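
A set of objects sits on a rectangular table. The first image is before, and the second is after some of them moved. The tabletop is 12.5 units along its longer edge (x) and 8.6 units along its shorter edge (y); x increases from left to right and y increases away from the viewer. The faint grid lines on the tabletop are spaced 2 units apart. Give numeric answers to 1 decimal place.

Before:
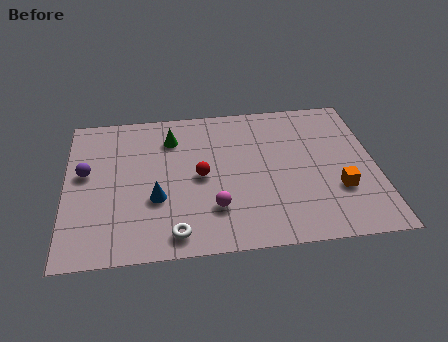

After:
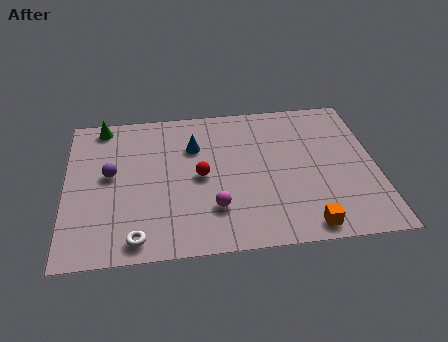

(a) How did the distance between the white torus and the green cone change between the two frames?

+1.3

Before: roughly 5.5 units apart; after: 6.8. That's 1.3 units further apart.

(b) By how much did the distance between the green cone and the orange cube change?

+2.9

They were about 7.6 units apart before and 10.5 after — 2.9 units further apart.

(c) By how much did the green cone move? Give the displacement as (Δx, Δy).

(-2.8, 1.1)

The green cone was at about (4.3, 6.6) and moved to about (1.5, 7.7).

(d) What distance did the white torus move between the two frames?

1.5

The white torus moved from about (4.3, 1.1) to (2.8, 1.0), a distance of √(1.5² + 0.1²) ≈ 1.5.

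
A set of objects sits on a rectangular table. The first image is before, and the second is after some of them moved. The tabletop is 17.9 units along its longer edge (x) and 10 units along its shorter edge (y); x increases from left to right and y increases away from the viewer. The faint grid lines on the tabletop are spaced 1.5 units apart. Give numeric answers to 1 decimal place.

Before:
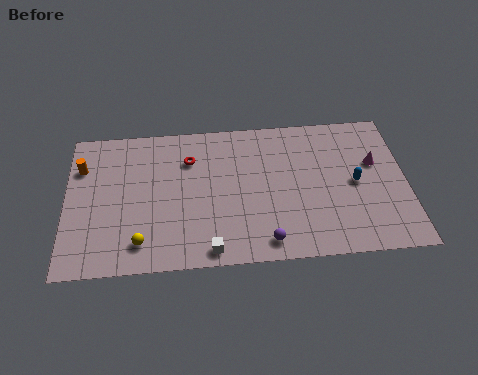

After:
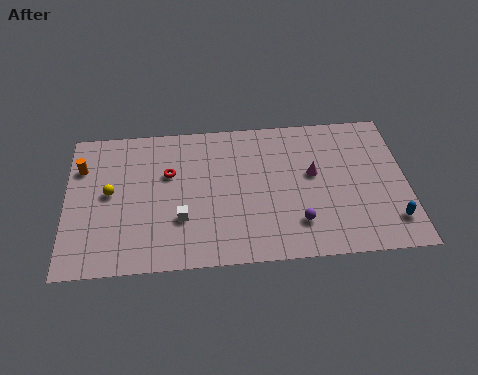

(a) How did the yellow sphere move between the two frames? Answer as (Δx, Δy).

(-1.6, 3.5)

The yellow sphere started near (3.9, 1.8) and ended near (2.3, 5.3).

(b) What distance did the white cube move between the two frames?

2.7

The white cube moved from about (7.5, 1.0) to (6.0, 3.2), a distance of √(1.5² + 2.2²) ≈ 2.7.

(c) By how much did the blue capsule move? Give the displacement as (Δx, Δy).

(1.8, -2.8)

From the two frames, the blue capsule sits at roughly (15.2, 4.9) before and (17.0, 2.1) after.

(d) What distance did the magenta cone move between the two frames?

3.3

The magenta cone was near (16.3, 6.2) before and (13.0, 5.7) after, so it travelled √(3.3² + 0.5²) ≈ 3.3 units.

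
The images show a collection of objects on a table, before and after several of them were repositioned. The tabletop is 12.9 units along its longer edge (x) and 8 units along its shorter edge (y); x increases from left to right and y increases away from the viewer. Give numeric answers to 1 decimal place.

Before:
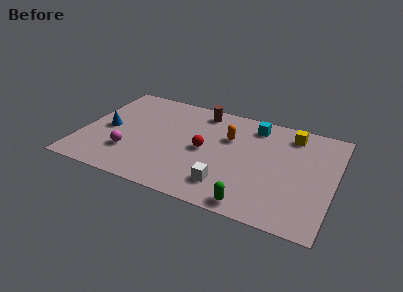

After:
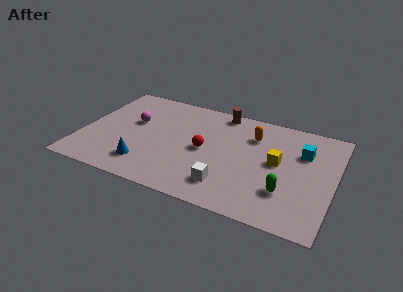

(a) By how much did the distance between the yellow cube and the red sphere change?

-1.3

The distance was about 5.0 in the first image and 3.7 in the second, so they moved 1.3 units closer together.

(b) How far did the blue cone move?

3.0

The blue cone moved from about (1.3, 3.8) to (3.5, 1.7), a distance of √(2.2² + 2.1²) ≈ 3.0.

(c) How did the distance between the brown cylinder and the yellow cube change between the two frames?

-0.4

Before: roughly 4.7 units apart; after: 4.3. That's 0.4 units closer together.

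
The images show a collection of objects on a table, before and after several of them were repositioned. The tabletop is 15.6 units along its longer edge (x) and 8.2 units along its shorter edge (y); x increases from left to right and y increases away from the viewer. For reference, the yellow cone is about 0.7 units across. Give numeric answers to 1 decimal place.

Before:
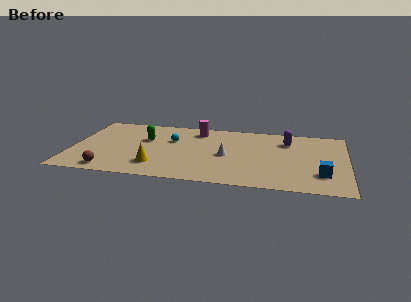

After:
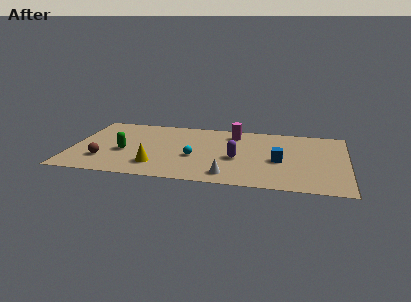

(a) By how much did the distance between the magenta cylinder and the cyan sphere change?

+1.9

Before: roughly 2.1 units apart; after: 4.0. That's 1.9 units further apart.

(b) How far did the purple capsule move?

3.9

The purple capsule moved from about (12.2, 6.2) to (9.4, 3.5), a distance of √(2.8² + 2.7²) ≈ 3.9.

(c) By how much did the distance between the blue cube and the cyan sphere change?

-4.3

They were about 9.1 units apart before and 4.8 after — 4.3 units closer together.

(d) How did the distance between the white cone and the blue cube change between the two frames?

-2.0

They were about 5.6 units apart before and 3.6 after — 2.0 units closer together.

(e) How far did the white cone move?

2.5

The white cone was near (8.8, 3.8) before and (9.0, 1.3) after, so it travelled √(0.2² + 2.5²) ≈ 2.5 units.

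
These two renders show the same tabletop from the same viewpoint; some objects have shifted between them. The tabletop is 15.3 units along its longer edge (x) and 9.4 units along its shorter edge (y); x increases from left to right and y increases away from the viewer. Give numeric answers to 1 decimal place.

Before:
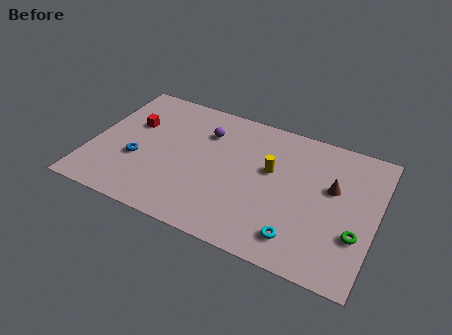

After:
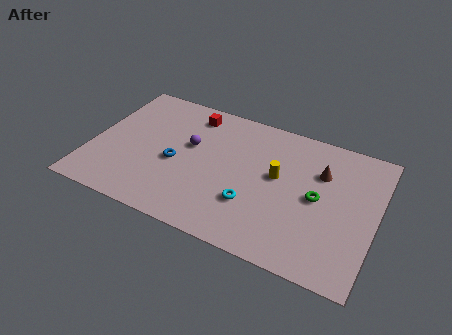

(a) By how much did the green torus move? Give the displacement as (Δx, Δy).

(-2.2, 1.6)

From the two frames, the green torus sits at roughly (14.4, 3.1) before and (12.2, 4.7) after.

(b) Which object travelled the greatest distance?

the red cube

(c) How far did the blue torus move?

2.1

From (2.6, 3.5) to (4.6, 4.1), the blue torus covered √(2.0² + 0.6²) ≈ 2.1 units.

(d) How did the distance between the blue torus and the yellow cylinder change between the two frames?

-1.8

They were about 7.3 units apart before and 5.5 after — 1.8 units closer together.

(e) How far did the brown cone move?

1.1

The brown cone moved from about (12.9, 5.7) to (12.2, 6.5), a distance of √(0.7² + 0.8²) ≈ 1.1.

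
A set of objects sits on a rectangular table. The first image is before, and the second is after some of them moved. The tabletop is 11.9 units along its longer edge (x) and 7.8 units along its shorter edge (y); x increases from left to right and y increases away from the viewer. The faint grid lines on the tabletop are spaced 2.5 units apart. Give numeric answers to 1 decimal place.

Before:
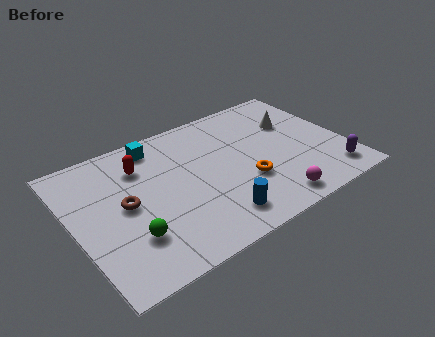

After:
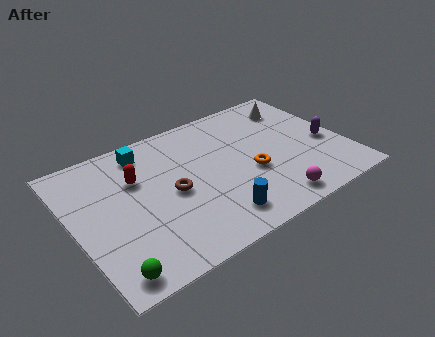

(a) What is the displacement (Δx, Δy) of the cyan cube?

(-0.5, -0.1)

From the two frames, the cyan cube sits at roughly (4.0, 6.7) before and (3.5, 6.6) after.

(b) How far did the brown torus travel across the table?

2.0

The brown torus moved from about (2.2, 4.0) to (4.2, 3.7), a distance of √(2.0² + 0.3²) ≈ 2.0.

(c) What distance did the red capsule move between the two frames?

0.7

The red capsule moved from about (3.2, 5.8) to (2.9, 5.2), a distance of √(0.3² + 0.6²) ≈ 0.7.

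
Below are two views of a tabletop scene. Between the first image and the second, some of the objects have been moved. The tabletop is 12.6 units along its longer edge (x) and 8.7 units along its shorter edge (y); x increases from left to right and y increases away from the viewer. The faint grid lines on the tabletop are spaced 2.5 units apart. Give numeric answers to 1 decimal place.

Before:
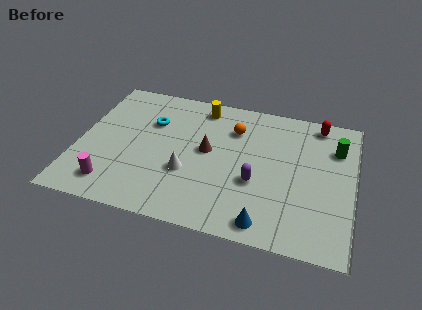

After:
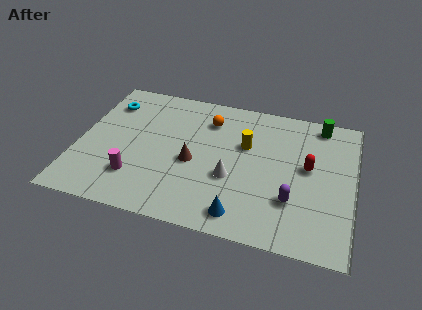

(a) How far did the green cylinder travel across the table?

1.6

The green cylinder was near (11.7, 6.3) before and (10.9, 7.7) after, so it travelled √(0.8² + 1.4²) ≈ 1.6 units.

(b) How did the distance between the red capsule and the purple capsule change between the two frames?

-2.8

They were about 5.1 units apart before and 2.3 after — 2.8 units closer together.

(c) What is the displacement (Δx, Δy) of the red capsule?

(-0.3, -2.9)

The red capsule was at about (10.8, 7.7) and moved to about (10.5, 4.8).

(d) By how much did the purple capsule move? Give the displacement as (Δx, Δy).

(1.7, -0.7)

The purple capsule was at about (8.2, 3.3) and moved to about (9.9, 2.6).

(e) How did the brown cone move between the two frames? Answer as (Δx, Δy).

(-0.6, -0.9)

The brown cone was at about (5.9, 4.7) and moved to about (5.3, 3.8).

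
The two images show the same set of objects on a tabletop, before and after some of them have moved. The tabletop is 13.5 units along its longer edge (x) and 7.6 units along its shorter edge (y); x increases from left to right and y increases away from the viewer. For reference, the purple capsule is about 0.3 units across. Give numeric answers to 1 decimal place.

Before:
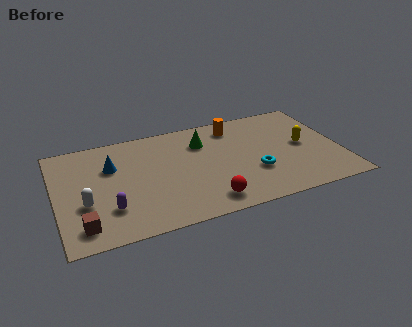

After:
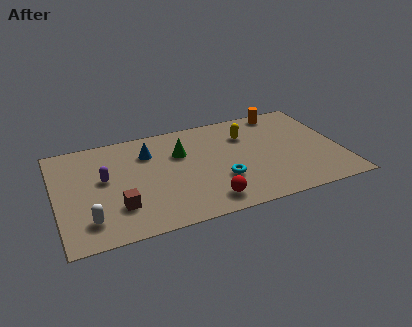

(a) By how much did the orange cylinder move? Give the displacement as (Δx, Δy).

(2.4, 0.5)

The orange cylinder started near (8.7, 6.3) and ended near (11.1, 6.8).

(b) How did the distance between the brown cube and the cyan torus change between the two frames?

-3.4

The distance was about 8.3 in the first image and 4.9 in the second, so they moved 3.4 units closer together.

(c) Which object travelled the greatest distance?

the yellow capsule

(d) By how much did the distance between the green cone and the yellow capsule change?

-1.8

Before: roughly 5.0 units apart; after: 3.2. That's 1.8 units closer together.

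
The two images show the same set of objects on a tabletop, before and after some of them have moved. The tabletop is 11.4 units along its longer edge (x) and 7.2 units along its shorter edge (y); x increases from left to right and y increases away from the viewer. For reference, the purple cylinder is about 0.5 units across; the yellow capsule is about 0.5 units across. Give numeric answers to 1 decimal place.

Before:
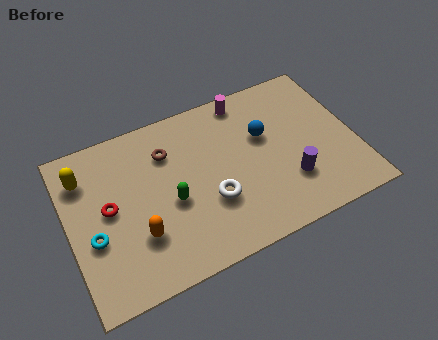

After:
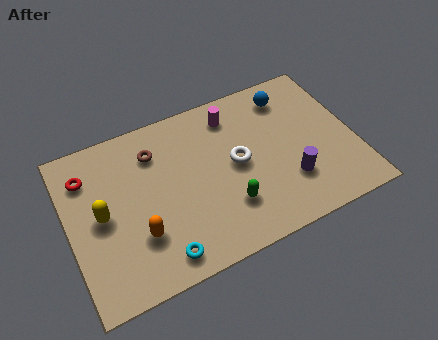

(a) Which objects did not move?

the orange capsule and the purple cylinder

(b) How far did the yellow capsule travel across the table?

2.0

From (0.8, 5.5) to (1.3, 3.6), the yellow capsule covered √(0.5² + 1.9²) ≈ 2.0 units.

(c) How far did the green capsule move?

2.4

The green capsule moved from about (4.0, 3.1) to (6.1, 2.0), a distance of √(2.1² + 1.1²) ≈ 2.4.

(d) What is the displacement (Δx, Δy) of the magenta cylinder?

(-0.6, -0.5)

The magenta cylinder was at about (7.4, 6.4) and moved to about (6.8, 5.9).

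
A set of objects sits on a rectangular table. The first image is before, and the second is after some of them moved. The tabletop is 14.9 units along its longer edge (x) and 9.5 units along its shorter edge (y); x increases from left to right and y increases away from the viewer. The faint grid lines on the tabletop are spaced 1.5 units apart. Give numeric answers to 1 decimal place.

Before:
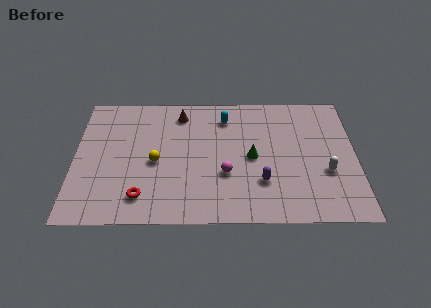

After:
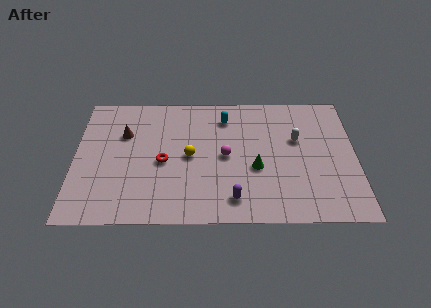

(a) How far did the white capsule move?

2.8

The white capsule moved from about (13.3, 3.5) to (11.8, 5.9), a distance of √(1.5² + 2.4²) ≈ 2.8.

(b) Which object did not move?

the cyan capsule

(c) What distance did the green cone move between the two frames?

0.8

From (9.4, 4.6) to (9.6, 3.8), the green cone covered √(0.2² + 0.8²) ≈ 0.8 units.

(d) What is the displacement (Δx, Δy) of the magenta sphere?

(0.0, 1.3)

From the two frames, the magenta sphere sits at roughly (8.0, 3.4) before and (8.0, 4.7) after.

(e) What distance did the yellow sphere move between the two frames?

1.8

The yellow sphere was near (4.3, 4.3) before and (6.1, 4.7) after, so it travelled √(1.8² + 0.4²) ≈ 1.8 units.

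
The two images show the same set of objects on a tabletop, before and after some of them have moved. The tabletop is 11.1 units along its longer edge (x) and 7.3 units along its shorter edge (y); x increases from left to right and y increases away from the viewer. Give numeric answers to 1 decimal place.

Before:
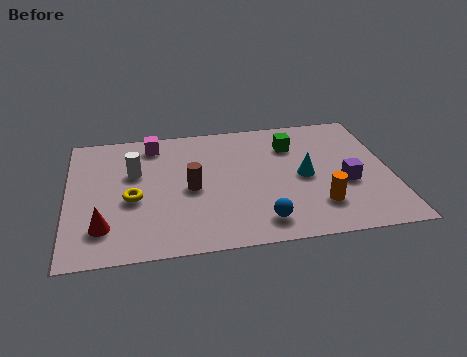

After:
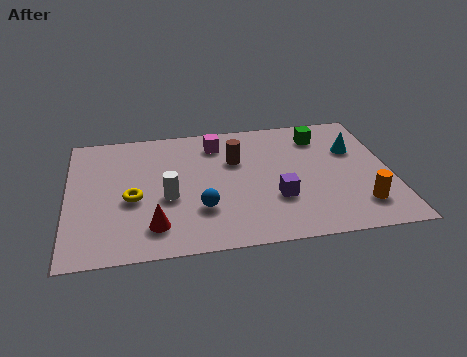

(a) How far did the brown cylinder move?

2.1

From (4.2, 3.4) to (5.8, 4.8), the brown cylinder covered √(1.6² + 1.4²) ≈ 2.1 units.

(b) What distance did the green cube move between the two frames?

1.1

From (7.8, 5.4) to (8.8, 5.8), the green cube covered √(1.0² + 0.4²) ≈ 1.1 units.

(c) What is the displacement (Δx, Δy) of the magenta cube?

(2.2, -0.3)

The magenta cube was at about (3.0, 6.2) and moved to about (5.2, 5.9).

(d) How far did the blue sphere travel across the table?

2.2

The blue sphere was near (6.5, 1.2) before and (4.5, 2.2) after, so it travelled √(2.0² + 1.0²) ≈ 2.2 units.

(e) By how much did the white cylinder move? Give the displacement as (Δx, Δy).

(1.1, -1.6)

The white cylinder started near (2.3, 4.6) and ended near (3.4, 3.0).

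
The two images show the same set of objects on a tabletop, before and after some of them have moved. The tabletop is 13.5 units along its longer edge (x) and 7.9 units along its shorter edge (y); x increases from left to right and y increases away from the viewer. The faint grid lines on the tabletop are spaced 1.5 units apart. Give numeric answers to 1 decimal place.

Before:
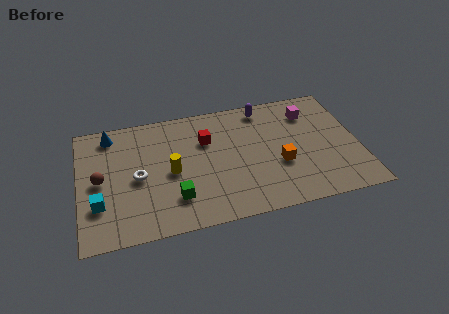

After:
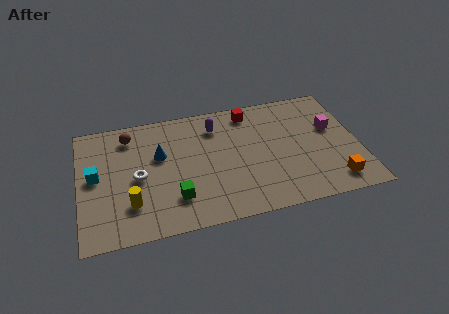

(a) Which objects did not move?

the white torus and the green cube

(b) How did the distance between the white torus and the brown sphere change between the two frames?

+1.0

Before: roughly 1.8 units apart; after: 2.8. That's 1.0 units further apart.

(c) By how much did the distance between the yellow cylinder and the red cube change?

+5.1

They were about 2.5 units apart before and 7.6 after — 5.1 units further apart.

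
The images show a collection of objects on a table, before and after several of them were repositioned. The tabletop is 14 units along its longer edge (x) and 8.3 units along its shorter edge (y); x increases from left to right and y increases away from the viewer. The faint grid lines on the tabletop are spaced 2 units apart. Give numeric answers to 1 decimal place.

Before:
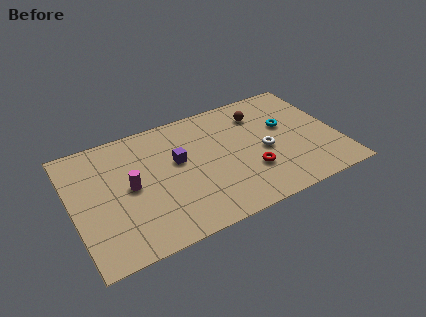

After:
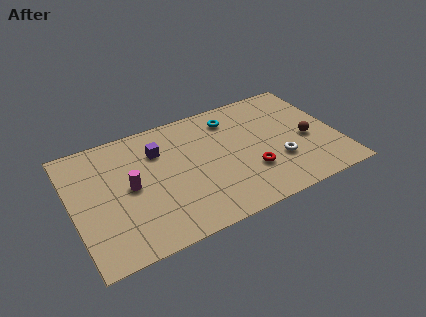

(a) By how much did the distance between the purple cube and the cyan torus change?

-1.7

Before: roughly 5.8 units apart; after: 4.1. That's 1.7 units closer together.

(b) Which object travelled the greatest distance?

the brown sphere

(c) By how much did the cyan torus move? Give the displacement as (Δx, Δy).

(-2.7, 1.7)

The cyan torus was at about (11.4, 5.0) and moved to about (8.7, 6.7).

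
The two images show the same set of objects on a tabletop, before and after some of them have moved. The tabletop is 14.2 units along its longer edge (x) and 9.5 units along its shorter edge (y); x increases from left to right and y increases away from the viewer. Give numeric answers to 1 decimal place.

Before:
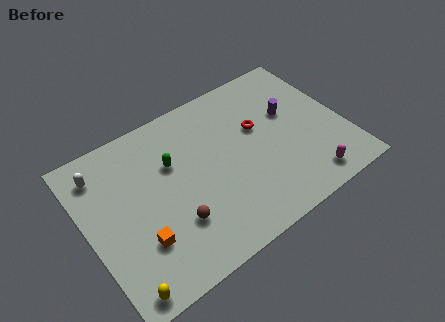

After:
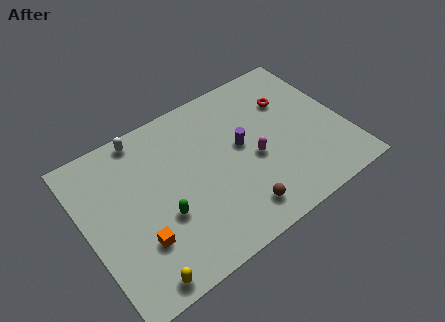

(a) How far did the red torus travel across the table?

2.1

The red torus was near (9.7, 5.8) before and (11.6, 6.6) after, so it travelled √(1.9² + 0.8²) ≈ 2.1 units.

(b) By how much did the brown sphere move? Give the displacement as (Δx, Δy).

(3.3, -1.2)

The brown sphere started near (4.4, 2.8) and ended near (7.7, 1.6).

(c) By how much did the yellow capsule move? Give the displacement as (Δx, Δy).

(1.0, 0.0)

From the two frames, the yellow capsule sits at roughly (1.1, 0.9) before and (2.1, 0.9) after.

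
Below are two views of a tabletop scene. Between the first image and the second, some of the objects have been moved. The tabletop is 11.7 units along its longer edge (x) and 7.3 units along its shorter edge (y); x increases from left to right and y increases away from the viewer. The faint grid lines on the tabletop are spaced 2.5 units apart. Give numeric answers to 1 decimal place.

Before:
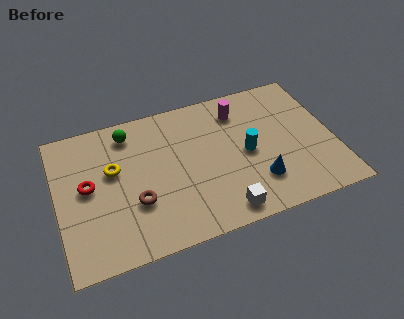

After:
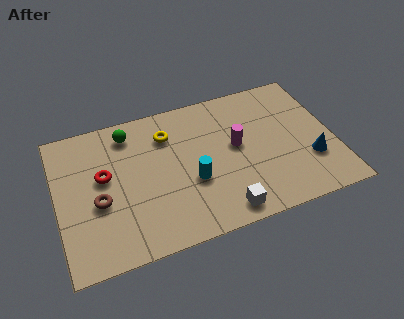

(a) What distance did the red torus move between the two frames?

0.8

The red torus was near (1.3, 3.9) before and (2.0, 4.2) after, so it travelled √(0.7² + 0.3²) ≈ 0.8 units.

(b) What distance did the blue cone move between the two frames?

2.3

The blue cone was near (8.3, 1.9) before and (10.6, 2.3) after, so it travelled √(2.3² + 0.4²) ≈ 2.3 units.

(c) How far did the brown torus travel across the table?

1.6

The brown torus was near (3.2, 2.5) before and (1.7, 3.0) after, so it travelled √(1.5² + 0.5²) ≈ 1.6 units.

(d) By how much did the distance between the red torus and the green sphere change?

-0.7

The distance was about 2.9 in the first image and 2.2 in the second, so they moved 0.7 units closer together.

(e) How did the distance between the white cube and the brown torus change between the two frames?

+1.6

They were about 3.8 units apart before and 5.4 after — 1.6 units further apart.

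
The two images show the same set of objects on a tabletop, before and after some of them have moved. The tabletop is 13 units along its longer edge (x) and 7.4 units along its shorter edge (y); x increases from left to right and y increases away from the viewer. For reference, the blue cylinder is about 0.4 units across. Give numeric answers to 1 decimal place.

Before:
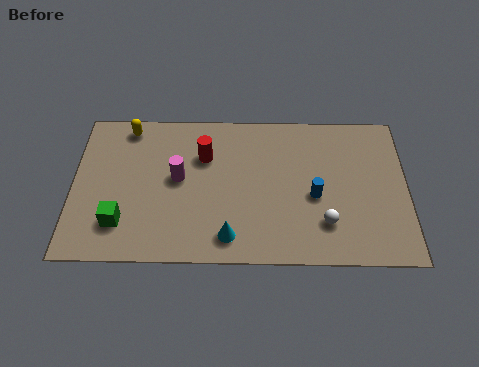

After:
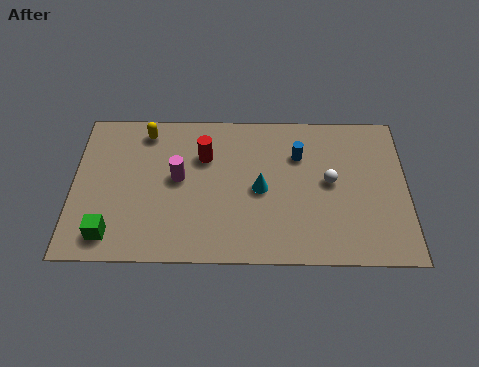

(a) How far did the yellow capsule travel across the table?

0.7

From (2.1, 6.5) to (2.8, 6.3), the yellow capsule covered √(0.7² + 0.2²) ≈ 0.7 units.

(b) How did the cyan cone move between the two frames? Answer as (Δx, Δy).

(1.2, 2.3)

From the two frames, the cyan cone sits at roughly (6.1, 1.2) before and (7.3, 3.5) after.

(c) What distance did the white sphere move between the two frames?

2.0

The white sphere was near (9.8, 1.9) before and (10.0, 3.9) after, so it travelled √(0.2² + 2.0²) ≈ 2.0 units.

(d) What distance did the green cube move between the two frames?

0.7

The green cube moved from about (1.9, 1.8) to (1.5, 1.2), a distance of √(0.4² + 0.6²) ≈ 0.7.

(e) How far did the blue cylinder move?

2.1

The blue cylinder was near (9.4, 3.2) before and (8.8, 5.2) after, so it travelled √(0.6² + 2.0²) ≈ 2.1 units.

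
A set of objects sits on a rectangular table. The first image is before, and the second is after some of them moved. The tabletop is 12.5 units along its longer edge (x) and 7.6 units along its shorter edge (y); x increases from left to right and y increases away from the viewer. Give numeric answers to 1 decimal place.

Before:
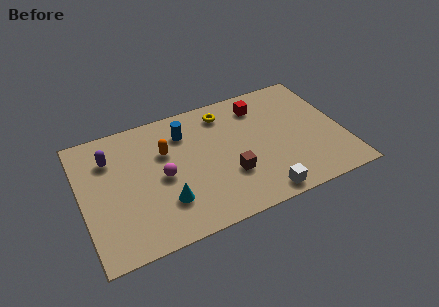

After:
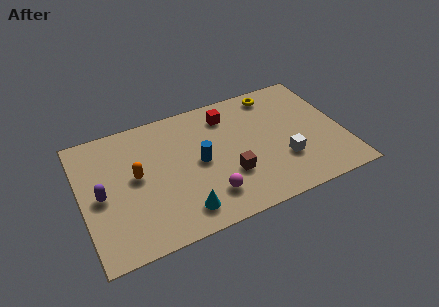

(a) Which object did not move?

the brown cube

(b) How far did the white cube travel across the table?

2.1

The white cube was near (8.2, 0.8) before and (9.5, 2.4) after, so it travelled √(1.3² + 1.6²) ≈ 2.1 units.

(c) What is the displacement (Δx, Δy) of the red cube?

(-1.6, 0.0)

The red cube started near (8.8, 6.1) and ended near (7.2, 6.1).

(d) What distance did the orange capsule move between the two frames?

1.7

From (4.1, 5.0) to (2.6, 4.1), the orange capsule covered √(1.5² + 0.9²) ≈ 1.7 units.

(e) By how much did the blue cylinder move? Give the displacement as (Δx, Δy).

(0.5, -2.0)

The blue cylinder started near (5.1, 5.8) and ended near (5.6, 3.8).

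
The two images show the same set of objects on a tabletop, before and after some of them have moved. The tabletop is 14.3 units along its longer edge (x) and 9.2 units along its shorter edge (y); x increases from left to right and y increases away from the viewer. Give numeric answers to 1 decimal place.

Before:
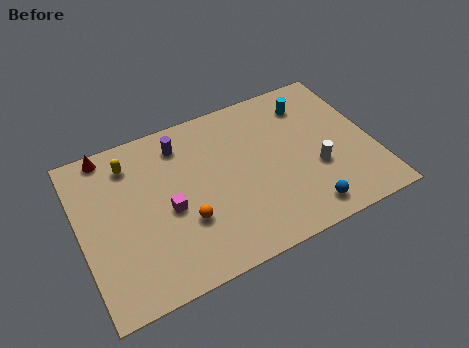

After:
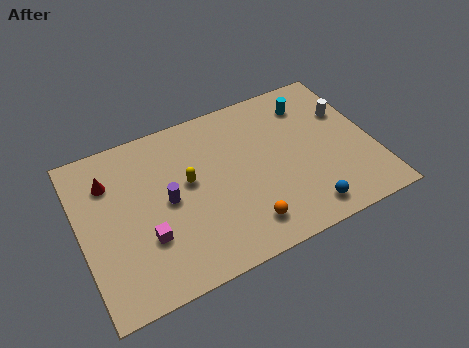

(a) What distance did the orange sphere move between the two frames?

3.0

From (4.9, 3.1) to (7.6, 1.7), the orange sphere covered √(2.7² + 1.4²) ≈ 3.0 units.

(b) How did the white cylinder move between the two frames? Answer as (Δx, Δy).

(1.9, 2.7)

From the two frames, the white cylinder sits at roughly (11.4, 3.4) before and (13.3, 6.1) after.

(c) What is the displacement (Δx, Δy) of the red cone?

(-0.1, -1.6)

The red cone was at about (1.7, 8.4) and moved to about (1.6, 6.8).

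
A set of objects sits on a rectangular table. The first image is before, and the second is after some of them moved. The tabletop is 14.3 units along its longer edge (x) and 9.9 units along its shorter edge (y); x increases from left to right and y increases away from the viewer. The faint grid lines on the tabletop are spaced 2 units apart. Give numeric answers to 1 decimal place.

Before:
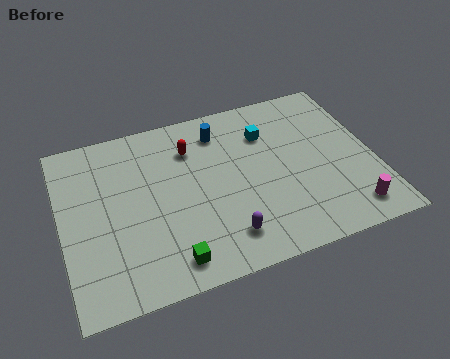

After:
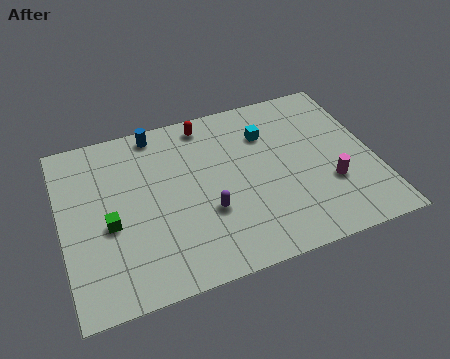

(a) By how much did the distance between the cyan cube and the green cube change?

+0.4

Before: roughly 7.7 units apart; after: 8.1. That's 0.4 units further apart.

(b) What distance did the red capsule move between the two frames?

1.5

The red capsule moved from about (6.1, 7.4) to (6.9, 8.7), a distance of √(0.8² + 1.3²) ≈ 1.5.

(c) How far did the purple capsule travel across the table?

1.7

From (7.1, 1.9) to (6.5, 3.5), the purple capsule covered √(0.6² + 1.6²) ≈ 1.7 units.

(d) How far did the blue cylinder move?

3.0

The blue cylinder was near (7.5, 8.0) before and (4.6, 8.9) after, so it travelled √(2.9² + 0.9²) ≈ 3.0 units.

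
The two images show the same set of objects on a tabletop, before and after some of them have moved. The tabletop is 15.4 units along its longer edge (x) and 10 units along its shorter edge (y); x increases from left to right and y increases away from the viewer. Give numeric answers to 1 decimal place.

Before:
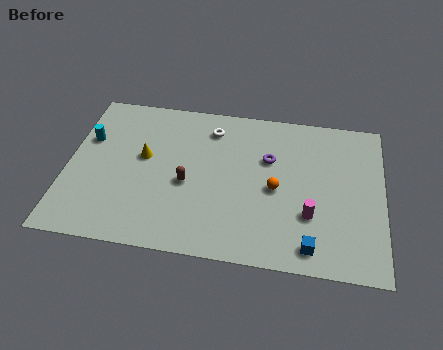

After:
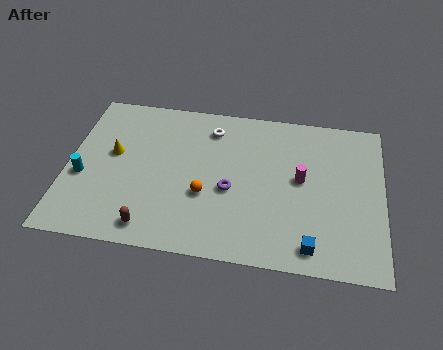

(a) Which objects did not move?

the blue cube and the white torus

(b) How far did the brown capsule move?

3.4

From (5.9, 4.3) to (4.3, 1.3), the brown capsule covered √(1.6² + 3.0²) ≈ 3.4 units.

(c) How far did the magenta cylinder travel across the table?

2.3

From (11.9, 3.2) to (11.4, 5.4), the magenta cylinder covered √(0.5² + 2.2²) ≈ 2.3 units.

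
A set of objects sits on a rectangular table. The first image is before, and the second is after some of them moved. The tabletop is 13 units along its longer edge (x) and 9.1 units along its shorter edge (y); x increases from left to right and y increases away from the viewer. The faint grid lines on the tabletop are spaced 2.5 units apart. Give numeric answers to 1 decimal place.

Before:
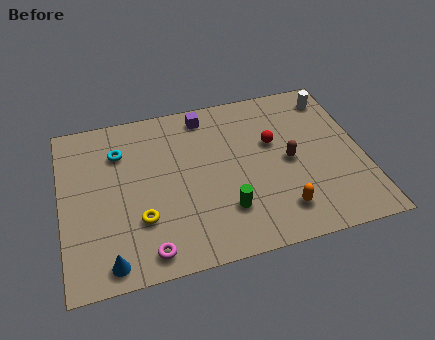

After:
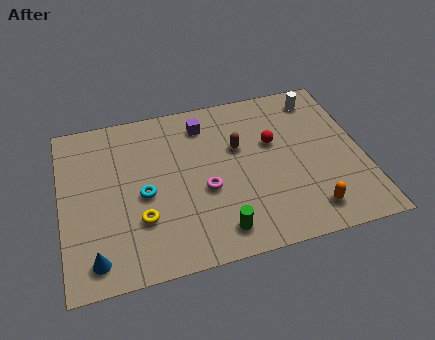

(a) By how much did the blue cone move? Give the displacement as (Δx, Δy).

(-0.6, 0.3)

The blue cone started near (1.9, 1.0) and ended near (1.3, 1.3).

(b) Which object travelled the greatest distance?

the magenta torus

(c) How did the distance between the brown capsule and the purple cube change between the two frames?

-2.7

The distance was about 4.9 in the first image and 2.2 in the second, so they moved 2.7 units closer together.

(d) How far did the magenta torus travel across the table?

3.7

The magenta torus moved from about (3.5, 1.1) to (6.1, 3.7), a distance of √(2.6² + 2.6²) ≈ 3.7.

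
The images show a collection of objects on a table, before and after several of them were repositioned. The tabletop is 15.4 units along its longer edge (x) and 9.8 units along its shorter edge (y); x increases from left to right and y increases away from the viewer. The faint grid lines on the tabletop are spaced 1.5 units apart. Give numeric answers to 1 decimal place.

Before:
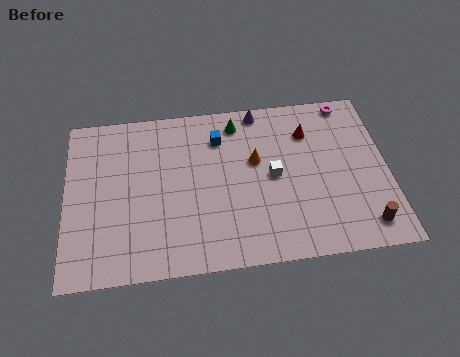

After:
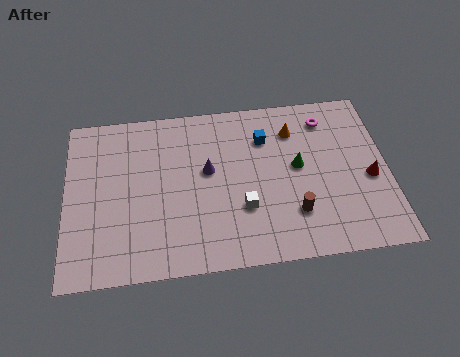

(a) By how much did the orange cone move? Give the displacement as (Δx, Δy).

(1.9, 1.6)

From the two frames, the orange cone sits at roughly (9.1, 5.9) before and (11.0, 7.5) after.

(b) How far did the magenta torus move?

1.4

From (13.7, 8.9) to (12.6, 8.0), the magenta torus covered √(1.1² + 0.9²) ≈ 1.4 units.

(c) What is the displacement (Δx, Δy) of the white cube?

(-1.5, -1.7)

From the two frames, the white cube sits at roughly (9.9, 4.9) before and (8.4, 3.2) after.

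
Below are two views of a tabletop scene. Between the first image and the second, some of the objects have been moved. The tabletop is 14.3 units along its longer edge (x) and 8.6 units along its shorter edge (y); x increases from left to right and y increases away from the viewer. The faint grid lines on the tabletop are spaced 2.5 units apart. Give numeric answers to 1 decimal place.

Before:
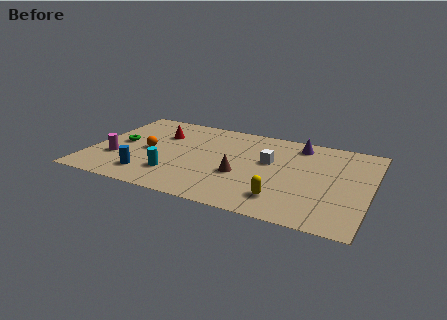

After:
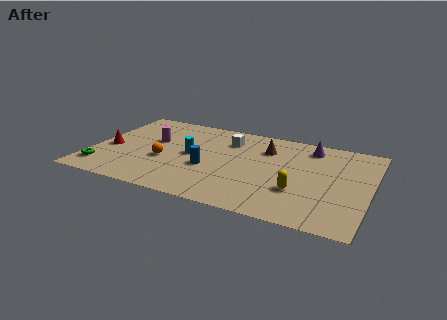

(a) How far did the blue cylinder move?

3.4

The blue cylinder was near (3.2, 1.7) before and (6.1, 3.4) after, so it travelled √(2.9² + 1.7²) ≈ 3.4 units.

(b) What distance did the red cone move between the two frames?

3.3

From (3.3, 6.0) to (0.9, 3.7), the red cone covered √(2.4² + 2.3²) ≈ 3.3 units.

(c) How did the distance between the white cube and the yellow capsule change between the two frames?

+2.0

Before: roughly 3.4 units apart; after: 5.4. That's 2.0 units further apart.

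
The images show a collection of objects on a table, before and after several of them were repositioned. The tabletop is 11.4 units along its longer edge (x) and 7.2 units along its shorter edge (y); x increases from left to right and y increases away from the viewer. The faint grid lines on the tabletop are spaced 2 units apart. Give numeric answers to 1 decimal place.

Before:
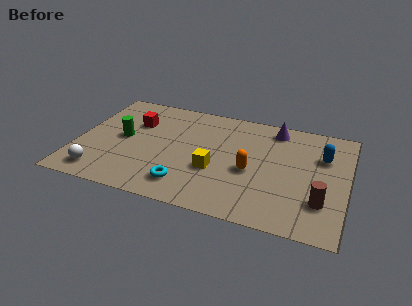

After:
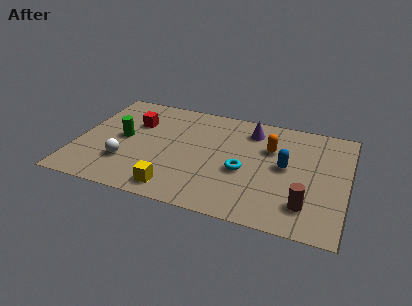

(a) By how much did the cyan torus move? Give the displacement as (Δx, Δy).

(2.3, 1.6)

The cyan torus was at about (4.8, 1.4) and moved to about (7.1, 3.0).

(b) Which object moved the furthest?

the cyan torus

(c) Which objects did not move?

the red cube and the green cylinder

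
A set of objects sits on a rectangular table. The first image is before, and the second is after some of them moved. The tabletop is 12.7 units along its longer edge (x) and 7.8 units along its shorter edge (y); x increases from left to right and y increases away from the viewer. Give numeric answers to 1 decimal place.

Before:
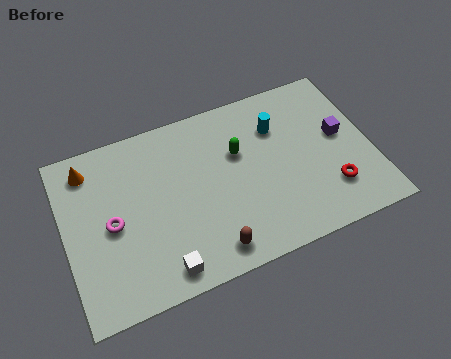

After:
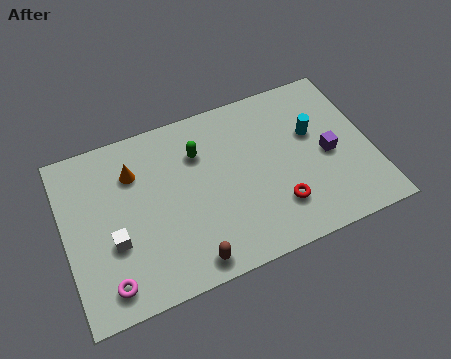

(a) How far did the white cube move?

2.6

From (3.7, 1.0) to (1.9, 2.9), the white cube covered √(1.8² + 1.9²) ≈ 2.6 units.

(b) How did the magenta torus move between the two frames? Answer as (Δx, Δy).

(-0.4, -2.5)

From the two frames, the magenta torus sits at roughly (1.9, 3.7) before and (1.5, 1.2) after.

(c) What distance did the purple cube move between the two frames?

0.9

The purple cube was near (11.5, 4.3) before and (10.9, 3.6) after, so it travelled √(0.6² + 0.7²) ≈ 0.9 units.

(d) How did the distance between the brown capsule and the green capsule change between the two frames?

+0.6

The distance was about 4.2 in the first image and 4.8 in the second, so they moved 0.6 units further apart.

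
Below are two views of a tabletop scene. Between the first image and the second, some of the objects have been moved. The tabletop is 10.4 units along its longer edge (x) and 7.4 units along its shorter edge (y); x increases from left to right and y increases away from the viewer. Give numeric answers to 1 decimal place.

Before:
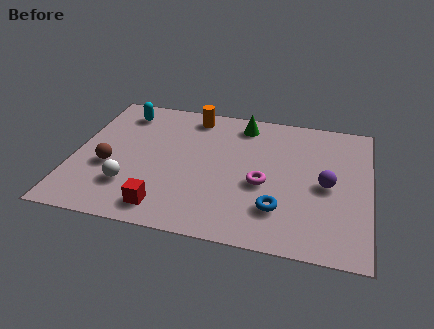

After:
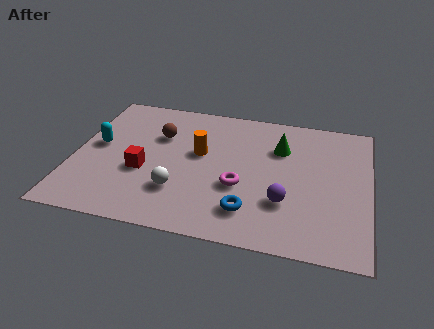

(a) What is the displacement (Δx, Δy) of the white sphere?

(1.7, 0.1)

From the two frames, the white sphere sits at roughly (2.1, 2.0) before and (3.8, 2.1) after.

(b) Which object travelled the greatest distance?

the brown sphere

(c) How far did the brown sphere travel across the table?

2.6

From (1.3, 2.9) to (2.9, 5.0), the brown sphere covered √(1.6² + 2.1²) ≈ 2.6 units.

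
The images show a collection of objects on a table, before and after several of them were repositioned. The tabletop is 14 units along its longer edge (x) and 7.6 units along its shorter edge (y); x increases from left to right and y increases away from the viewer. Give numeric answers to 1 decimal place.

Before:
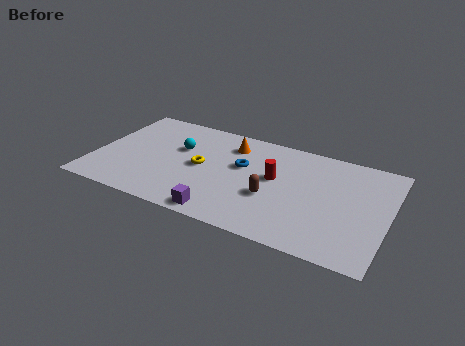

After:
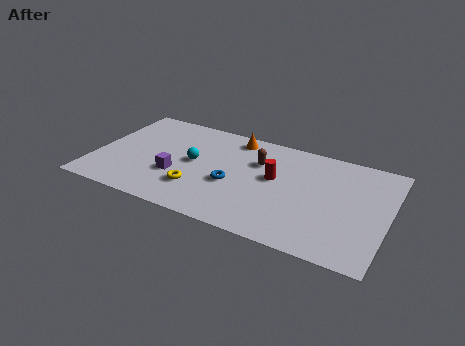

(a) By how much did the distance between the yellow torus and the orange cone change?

+2.2

The distance was about 2.5 in the first image and 4.7 in the second, so they moved 2.2 units further apart.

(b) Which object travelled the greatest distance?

the purple cube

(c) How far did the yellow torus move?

1.7

The yellow torus was near (5.1, 3.8) before and (5.1, 2.1) after, so it travelled √(0.0² + 1.7²) ≈ 1.7 units.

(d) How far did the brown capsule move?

2.5

The brown capsule was near (8.6, 2.9) before and (7.7, 5.2) after, so it travelled √(0.9² + 2.3²) ≈ 2.5 units.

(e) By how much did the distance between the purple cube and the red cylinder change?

+0.8

Before: roughly 4.1 units apart; after: 4.9. That's 0.8 units further apart.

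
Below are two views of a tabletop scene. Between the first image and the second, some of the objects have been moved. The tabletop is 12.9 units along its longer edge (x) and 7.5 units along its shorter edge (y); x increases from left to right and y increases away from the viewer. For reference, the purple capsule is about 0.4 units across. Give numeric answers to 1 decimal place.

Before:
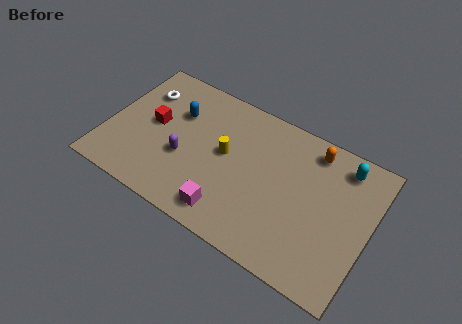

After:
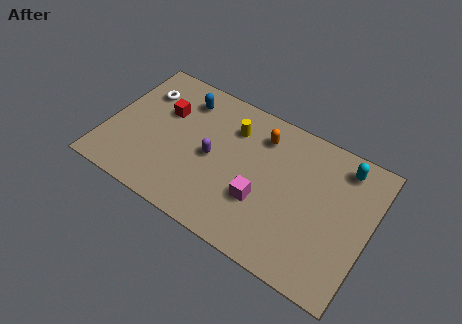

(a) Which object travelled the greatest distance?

the orange capsule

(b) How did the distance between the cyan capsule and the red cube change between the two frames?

-0.6

They were about 9.4 units apart before and 8.8 after — 0.6 units closer together.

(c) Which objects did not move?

the white torus and the cyan capsule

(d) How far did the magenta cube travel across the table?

2.0

The magenta cube was near (6.4, 1.2) before and (7.8, 2.6) after, so it travelled √(1.4² + 1.4²) ≈ 2.0 units.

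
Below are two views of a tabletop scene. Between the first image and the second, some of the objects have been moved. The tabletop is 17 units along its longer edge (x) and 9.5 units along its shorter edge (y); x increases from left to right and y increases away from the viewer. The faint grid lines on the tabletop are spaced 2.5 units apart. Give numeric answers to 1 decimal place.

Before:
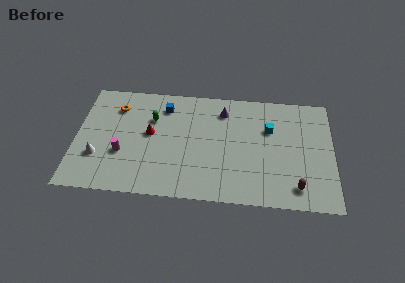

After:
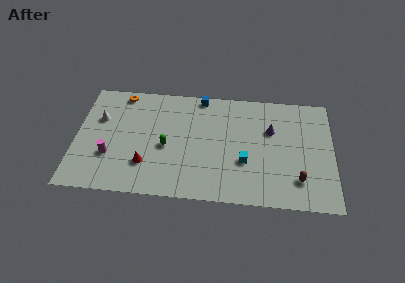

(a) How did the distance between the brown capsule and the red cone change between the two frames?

-0.3

They were about 10.3 units apart before and 10.0 after — 0.3 units closer together.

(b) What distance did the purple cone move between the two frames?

3.5

The purple cone was near (9.7, 7.6) before and (12.9, 6.2) after, so it travelled √(3.2² + 1.4²) ≈ 3.5 units.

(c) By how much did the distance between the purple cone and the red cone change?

+3.6

They were about 5.4 units apart before and 9.0 after — 3.6 units further apart.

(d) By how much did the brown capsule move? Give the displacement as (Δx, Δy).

(0.1, 0.6)

The brown capsule started near (14.6, 1.6) and ended near (14.7, 2.2).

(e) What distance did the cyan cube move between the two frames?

3.3

From (12.8, 6.3) to (11.2, 3.4), the cyan cube covered √(1.6² + 2.9²) ≈ 3.3 units.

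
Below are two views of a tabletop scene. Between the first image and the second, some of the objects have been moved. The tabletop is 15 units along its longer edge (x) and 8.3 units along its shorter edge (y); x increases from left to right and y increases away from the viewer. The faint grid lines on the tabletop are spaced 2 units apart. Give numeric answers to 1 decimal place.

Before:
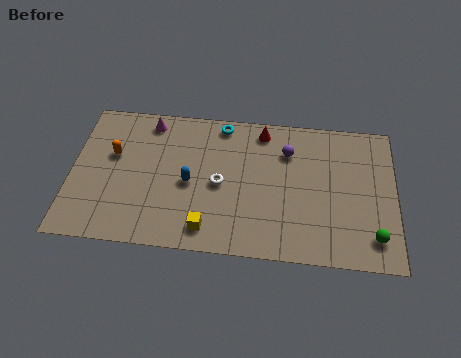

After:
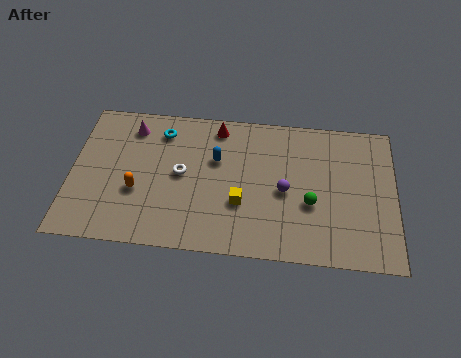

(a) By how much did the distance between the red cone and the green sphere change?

-1.7

They were about 7.6 units apart before and 5.9 after — 1.7 units closer together.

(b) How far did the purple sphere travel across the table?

2.3

From (10.0, 6.1) to (9.9, 3.8), the purple sphere covered √(0.1² + 2.3²) ≈ 2.3 units.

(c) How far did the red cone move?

2.1

The red cone moved from about (8.8, 7.2) to (6.7, 7.2), a distance of √(2.1² + 0.0²) ≈ 2.1.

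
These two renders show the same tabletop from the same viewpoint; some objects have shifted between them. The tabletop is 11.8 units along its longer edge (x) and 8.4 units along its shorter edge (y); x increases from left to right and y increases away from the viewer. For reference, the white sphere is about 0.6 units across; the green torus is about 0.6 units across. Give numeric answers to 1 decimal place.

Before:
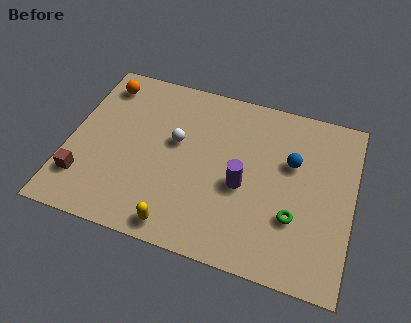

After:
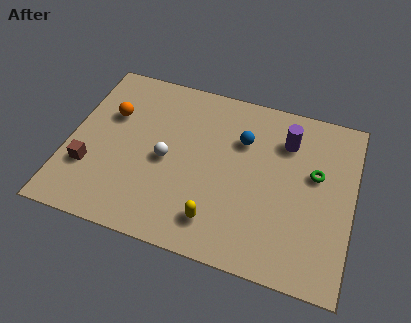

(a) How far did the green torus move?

2.4

The green torus was near (9.5, 2.7) before and (10.2, 5.0) after, so it travelled √(0.7² + 2.3²) ≈ 2.4 units.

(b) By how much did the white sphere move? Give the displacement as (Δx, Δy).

(-0.3, -1.0)

The white sphere was at about (4.4, 4.9) and moved to about (4.1, 3.9).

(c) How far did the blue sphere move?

2.2

From (9.2, 5.3) to (7.1, 5.8), the blue sphere covered √(2.1² + 0.5²) ≈ 2.2 units.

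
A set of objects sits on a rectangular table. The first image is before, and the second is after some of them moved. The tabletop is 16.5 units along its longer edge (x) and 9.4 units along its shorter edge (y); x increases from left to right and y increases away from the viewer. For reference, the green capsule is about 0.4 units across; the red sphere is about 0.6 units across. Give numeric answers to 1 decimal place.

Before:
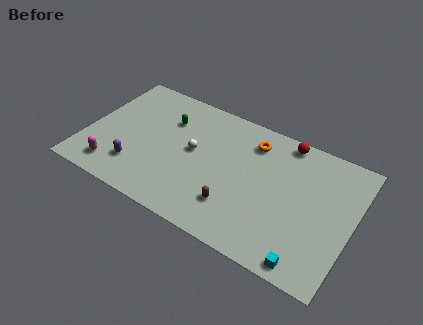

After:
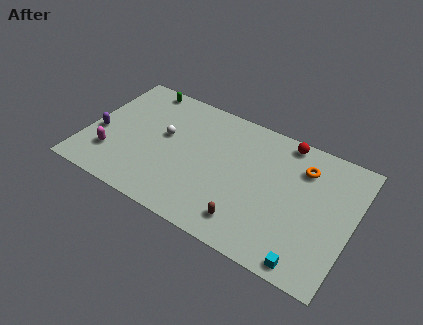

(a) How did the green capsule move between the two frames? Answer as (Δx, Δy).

(-2.0, 1.8)

The green capsule was at about (4.7, 6.7) and moved to about (2.7, 8.5).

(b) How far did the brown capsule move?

1.1

From (9.6, 2.4) to (10.5, 1.7), the brown capsule covered √(0.9² + 0.7²) ≈ 1.1 units.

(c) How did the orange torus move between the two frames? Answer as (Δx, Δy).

(3.2, -0.4)

From the two frames, the orange torus sits at roughly (10.0, 7.5) before and (13.2, 7.1) after.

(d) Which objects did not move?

the cyan cube and the red sphere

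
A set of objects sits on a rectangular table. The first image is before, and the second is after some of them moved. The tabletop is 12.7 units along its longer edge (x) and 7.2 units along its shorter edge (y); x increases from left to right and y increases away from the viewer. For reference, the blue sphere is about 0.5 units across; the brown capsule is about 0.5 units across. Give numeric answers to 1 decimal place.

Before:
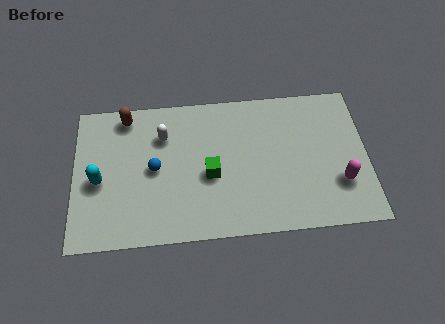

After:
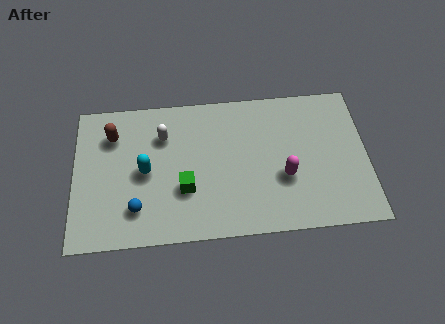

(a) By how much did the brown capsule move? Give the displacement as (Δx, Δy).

(-0.6, -0.9)

From the two frames, the brown capsule sits at roughly (2.3, 6.3) before and (1.7, 5.4) after.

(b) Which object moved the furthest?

the magenta capsule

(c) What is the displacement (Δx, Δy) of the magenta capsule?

(-2.4, 0.5)

The magenta capsule started near (11.5, 2.2) and ended near (9.1, 2.7).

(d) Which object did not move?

the white capsule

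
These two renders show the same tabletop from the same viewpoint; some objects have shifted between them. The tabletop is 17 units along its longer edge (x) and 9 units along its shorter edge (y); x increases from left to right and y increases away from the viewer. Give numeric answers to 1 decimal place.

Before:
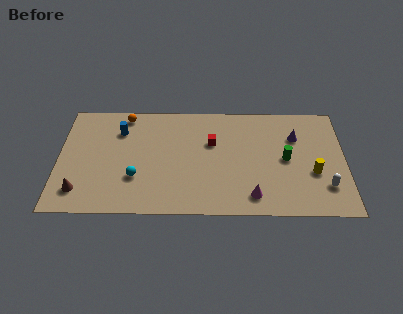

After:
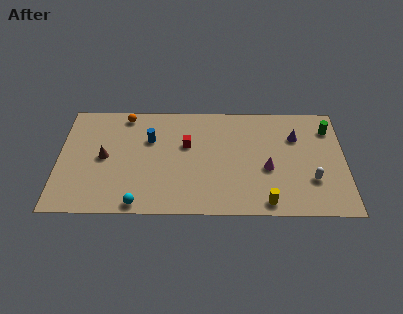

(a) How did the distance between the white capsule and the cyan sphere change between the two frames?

-0.8

Before: roughly 11.2 units apart; after: 10.4. That's 0.8 units closer together.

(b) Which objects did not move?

the purple cone and the orange sphere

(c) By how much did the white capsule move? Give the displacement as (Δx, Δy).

(-0.8, 0.5)

The white capsule was at about (15.8, 2.3) and moved to about (15.0, 2.8).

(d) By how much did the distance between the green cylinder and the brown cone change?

+1.1

Before: roughly 12.5 units apart; after: 13.6. That's 1.1 units further apart.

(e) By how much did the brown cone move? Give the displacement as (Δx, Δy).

(1.4, 2.7)

The brown cone started near (1.3, 1.8) and ended near (2.7, 4.5).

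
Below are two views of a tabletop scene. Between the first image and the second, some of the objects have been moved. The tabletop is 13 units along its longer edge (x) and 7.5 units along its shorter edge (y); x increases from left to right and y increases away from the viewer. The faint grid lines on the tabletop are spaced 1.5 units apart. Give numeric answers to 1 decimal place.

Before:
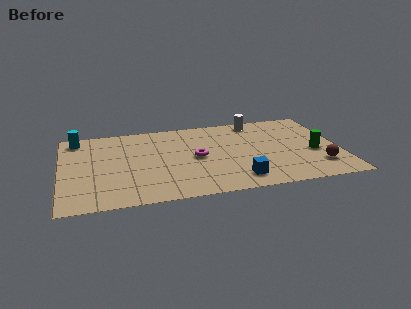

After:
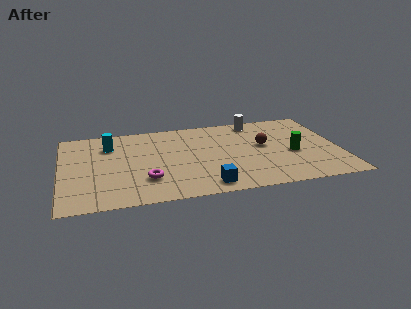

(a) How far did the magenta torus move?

2.9

The magenta torus moved from about (6.3, 3.7) to (3.9, 2.1), a distance of √(2.4² + 1.6²) ≈ 2.9.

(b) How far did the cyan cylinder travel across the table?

1.7

From (0.8, 6.5) to (2.3, 5.6), the cyan cylinder covered √(1.5² + 0.9²) ≈ 1.7 units.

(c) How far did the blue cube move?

1.5

The blue cube was near (8.1, 1.3) before and (6.6, 1.0) after, so it travelled √(1.5² + 0.3²) ≈ 1.5 units.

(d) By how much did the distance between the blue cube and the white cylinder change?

+0.8

They were about 5.4 units apart before and 6.2 after — 0.8 units further apart.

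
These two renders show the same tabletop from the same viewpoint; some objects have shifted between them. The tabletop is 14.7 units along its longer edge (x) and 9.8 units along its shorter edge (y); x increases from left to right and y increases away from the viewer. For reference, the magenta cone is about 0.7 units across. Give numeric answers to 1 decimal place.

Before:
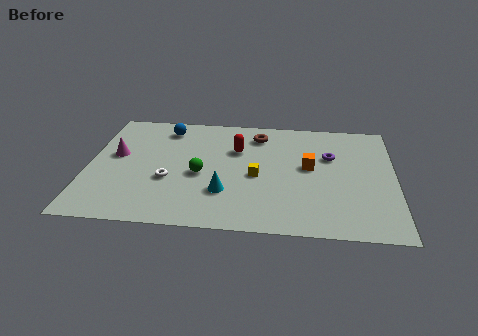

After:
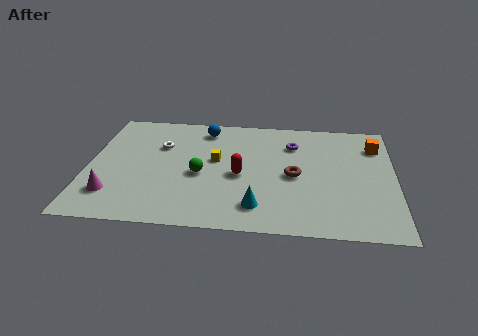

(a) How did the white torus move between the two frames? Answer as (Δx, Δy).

(-0.5, 2.9)

From the two frames, the white torus sits at roughly (3.9, 3.7) before and (3.4, 6.6) after.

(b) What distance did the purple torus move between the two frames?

2.0

The purple torus moved from about (11.6, 6.4) to (9.8, 7.3), a distance of √(1.8² + 0.9²) ≈ 2.0.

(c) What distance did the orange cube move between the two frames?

3.8

From (10.6, 5.4) to (13.8, 7.5), the orange cube covered √(3.2² + 2.1²) ≈ 3.8 units.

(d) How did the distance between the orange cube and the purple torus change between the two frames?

+2.6

They were about 1.4 units apart before and 4.0 after — 2.6 units further apart.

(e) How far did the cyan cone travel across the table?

1.9

From (6.6, 2.9) to (8.2, 1.9), the cyan cone covered √(1.6² + 1.0²) ≈ 1.9 units.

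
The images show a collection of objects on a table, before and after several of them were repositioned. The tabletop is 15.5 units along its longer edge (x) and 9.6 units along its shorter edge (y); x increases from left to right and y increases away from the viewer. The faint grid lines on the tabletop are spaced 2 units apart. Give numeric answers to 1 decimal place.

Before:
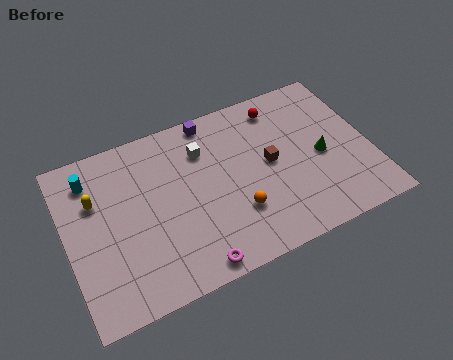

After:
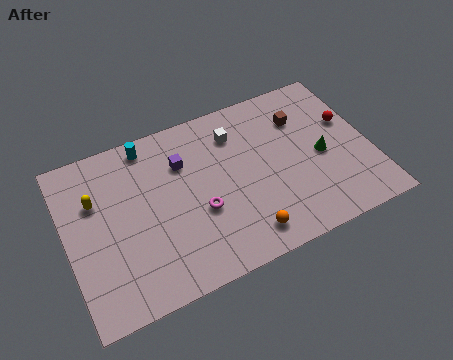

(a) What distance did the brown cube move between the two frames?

2.8

The brown cube was near (10.4, 5.0) before and (12.3, 7.0) after, so it travelled √(1.9² + 2.0²) ≈ 2.8 units.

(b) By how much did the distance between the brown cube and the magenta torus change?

+0.5

They were about 6.1 units apart before and 6.6 after — 0.5 units further apart.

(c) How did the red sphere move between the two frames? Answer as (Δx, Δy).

(3.3, -2.2)

The red sphere started near (11.3, 8.1) and ended near (14.6, 5.9).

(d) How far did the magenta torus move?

2.9

The magenta torus was near (5.9, 0.9) before and (6.6, 3.7) after, so it travelled √(0.7² + 2.8²) ≈ 2.9 units.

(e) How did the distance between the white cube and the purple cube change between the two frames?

+1.2

The distance was about 1.7 in the first image and 2.9 in the second, so they moved 1.2 units further apart.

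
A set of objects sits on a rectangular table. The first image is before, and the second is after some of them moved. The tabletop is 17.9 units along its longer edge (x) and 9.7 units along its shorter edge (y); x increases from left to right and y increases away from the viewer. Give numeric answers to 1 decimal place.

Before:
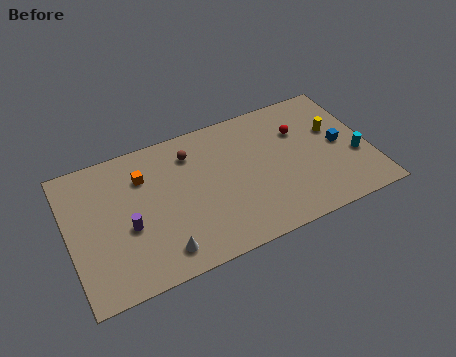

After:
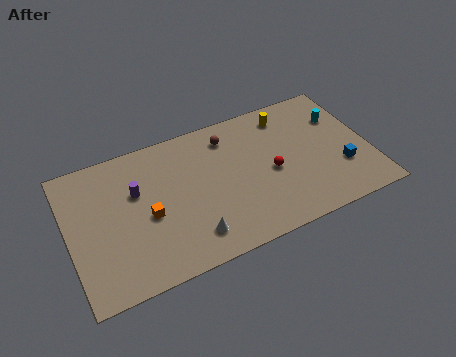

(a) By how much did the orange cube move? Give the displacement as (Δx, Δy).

(0.0, -2.8)

The orange cube was at about (4.6, 7.1) and moved to about (4.6, 4.3).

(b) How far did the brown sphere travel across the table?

2.3

The brown sphere was near (7.5, 7.6) before and (9.8, 7.9) after, so it travelled √(2.3² + 0.3²) ≈ 2.3 units.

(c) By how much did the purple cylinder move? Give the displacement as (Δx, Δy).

(0.7, 2.2)

The purple cylinder started near (3.4, 4.0) and ended near (4.1, 6.2).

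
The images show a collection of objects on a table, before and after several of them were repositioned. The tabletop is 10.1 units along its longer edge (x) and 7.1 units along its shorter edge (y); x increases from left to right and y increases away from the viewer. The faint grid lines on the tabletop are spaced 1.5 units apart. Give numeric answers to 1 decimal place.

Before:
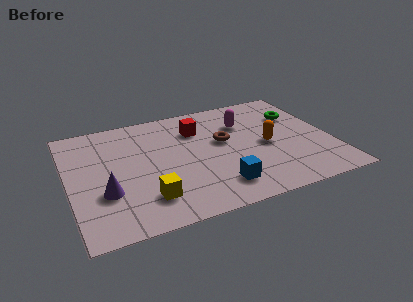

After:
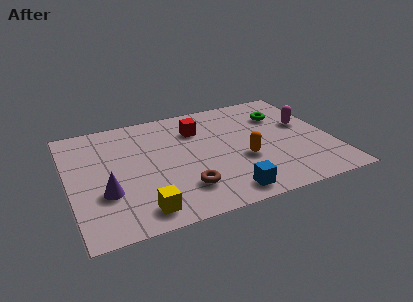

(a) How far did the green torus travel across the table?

0.6

From (9.0, 4.9) to (8.4, 5.1), the green torus covered √(0.6² + 0.2²) ≈ 0.6 units.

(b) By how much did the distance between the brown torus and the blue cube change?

-1.0

The distance was about 2.7 in the first image and 1.7 in the second, so they moved 1.0 units closer together.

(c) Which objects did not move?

the purple cone and the red cube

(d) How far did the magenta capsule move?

2.4

The magenta capsule was near (6.9, 5.0) before and (9.2, 4.2) after, so it travelled √(2.3² + 0.8²) ≈ 2.4 units.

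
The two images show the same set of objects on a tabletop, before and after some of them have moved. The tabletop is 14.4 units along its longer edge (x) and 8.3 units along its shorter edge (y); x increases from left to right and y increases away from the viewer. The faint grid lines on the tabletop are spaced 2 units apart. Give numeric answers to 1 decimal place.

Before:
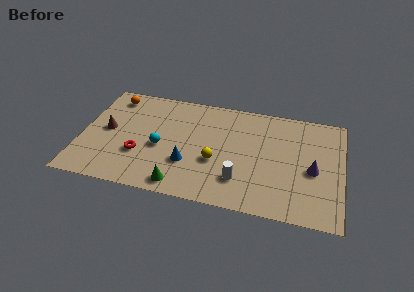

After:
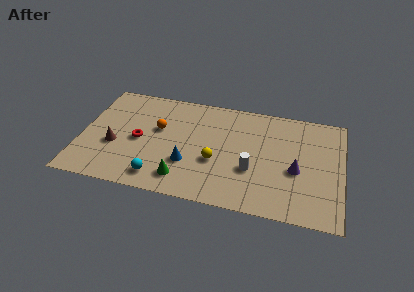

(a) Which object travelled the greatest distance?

the orange sphere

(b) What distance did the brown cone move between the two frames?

1.2

From (1.4, 4.3) to (1.9, 3.2), the brown cone covered √(0.5² + 1.1²) ≈ 1.2 units.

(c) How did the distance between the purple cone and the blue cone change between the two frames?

-0.9

The distance was about 6.9 in the first image and 6.0 in the second, so they moved 0.9 units closer together.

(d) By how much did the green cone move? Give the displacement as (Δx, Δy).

(0.1, 0.5)

The green cone started near (5.7, 1.0) and ended near (5.8, 1.5).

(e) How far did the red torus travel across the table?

1.1

The red torus moved from about (3.3, 2.8) to (3.2, 3.9), a distance of √(0.1² + 1.1²) ≈ 1.1.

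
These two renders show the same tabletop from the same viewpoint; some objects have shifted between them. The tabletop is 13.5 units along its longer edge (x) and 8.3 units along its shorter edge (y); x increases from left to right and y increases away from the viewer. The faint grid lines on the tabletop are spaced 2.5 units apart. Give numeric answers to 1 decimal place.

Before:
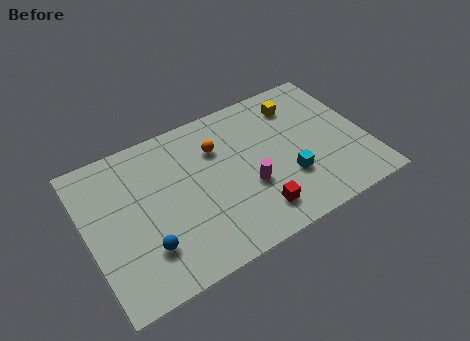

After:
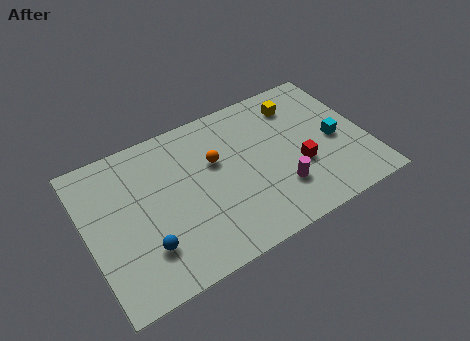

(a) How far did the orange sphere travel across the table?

0.7

From (6.5, 5.9) to (6.3, 5.2), the orange sphere covered √(0.2² + 0.7²) ≈ 0.7 units.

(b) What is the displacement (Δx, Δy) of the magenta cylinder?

(1.4, -0.8)

The magenta cylinder started near (7.6, 3.1) and ended near (9.0, 2.3).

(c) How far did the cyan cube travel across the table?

2.7

The cyan cube was near (9.5, 2.7) before and (12.0, 3.8) after, so it travelled √(2.5² + 1.1²) ≈ 2.7 units.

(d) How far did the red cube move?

2.8

From (7.7, 1.6) to (10.1, 3.1), the red cube covered √(2.4² + 1.5²) ≈ 2.8 units.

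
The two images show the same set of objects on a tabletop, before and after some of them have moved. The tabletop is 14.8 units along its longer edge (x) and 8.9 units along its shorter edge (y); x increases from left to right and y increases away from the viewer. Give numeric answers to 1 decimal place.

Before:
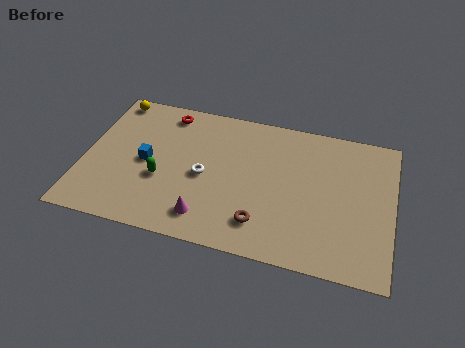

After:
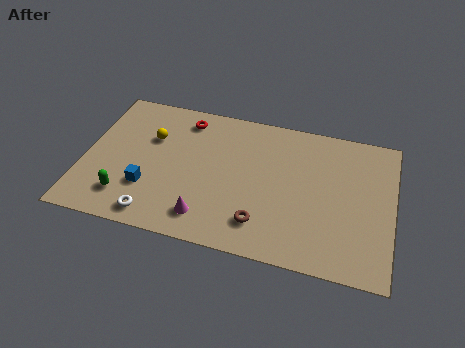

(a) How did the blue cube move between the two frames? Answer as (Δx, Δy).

(0.2, -1.6)

The blue cube started near (3.0, 4.3) and ended near (3.2, 2.7).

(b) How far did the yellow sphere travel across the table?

3.0

The yellow sphere was near (1.0, 8.0) before and (3.1, 5.9) after, so it travelled √(2.1² + 2.1²) ≈ 3.0 units.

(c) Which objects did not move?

the magenta cone and the brown torus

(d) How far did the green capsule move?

2.2

From (3.8, 3.4) to (2.2, 1.9), the green capsule covered √(1.6² + 1.5²) ≈ 2.2 units.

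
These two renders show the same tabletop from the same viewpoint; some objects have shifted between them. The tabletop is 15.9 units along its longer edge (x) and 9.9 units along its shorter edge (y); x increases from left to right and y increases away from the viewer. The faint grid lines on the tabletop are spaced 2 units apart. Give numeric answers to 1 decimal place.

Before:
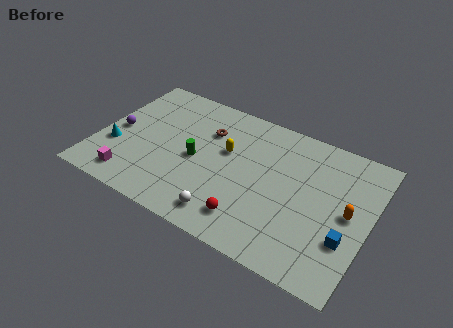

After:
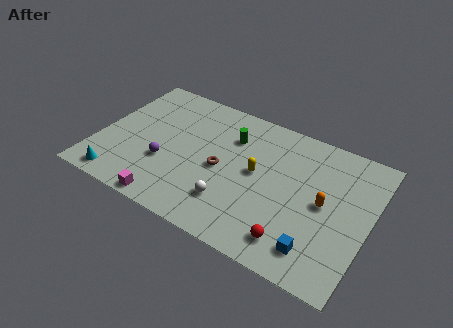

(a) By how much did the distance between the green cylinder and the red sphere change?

+2.6

They were about 4.5 units apart before and 7.1 after — 2.6 units further apart.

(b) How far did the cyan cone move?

2.4

The cyan cone moved from about (1.1, 3.4) to (1.7, 1.1), a distance of √(0.6² + 2.3²) ≈ 2.4.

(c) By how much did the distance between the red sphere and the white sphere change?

+2.5

Before: roughly 1.4 units apart; after: 3.9. That's 2.5 units further apart.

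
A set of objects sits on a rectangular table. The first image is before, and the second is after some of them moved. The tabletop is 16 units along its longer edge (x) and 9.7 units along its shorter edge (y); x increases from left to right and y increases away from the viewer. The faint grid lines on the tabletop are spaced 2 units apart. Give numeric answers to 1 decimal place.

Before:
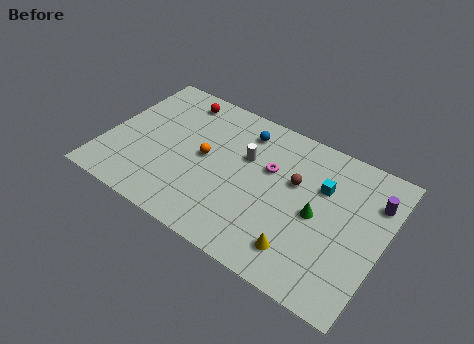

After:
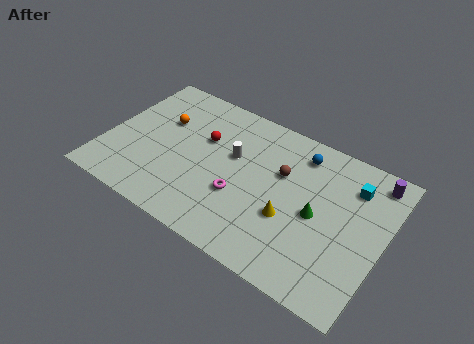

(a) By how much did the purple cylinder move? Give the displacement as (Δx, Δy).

(-0.2, 1.3)

The purple cylinder started near (15.2, 7.1) and ended near (15.0, 8.4).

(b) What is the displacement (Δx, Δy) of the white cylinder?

(-0.7, -0.3)

The white cylinder started near (7.9, 6.2) and ended near (7.2, 5.9).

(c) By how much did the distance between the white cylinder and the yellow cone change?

-1.4

Before: roughly 5.8 units apart; after: 4.4. That's 1.4 units closer together.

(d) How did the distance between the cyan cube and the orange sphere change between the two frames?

+4.3

The distance was about 6.8 in the first image and 11.1 in the second, so they moved 4.3 units further apart.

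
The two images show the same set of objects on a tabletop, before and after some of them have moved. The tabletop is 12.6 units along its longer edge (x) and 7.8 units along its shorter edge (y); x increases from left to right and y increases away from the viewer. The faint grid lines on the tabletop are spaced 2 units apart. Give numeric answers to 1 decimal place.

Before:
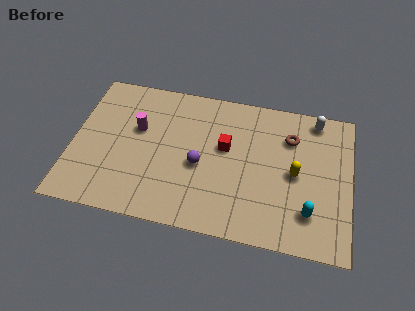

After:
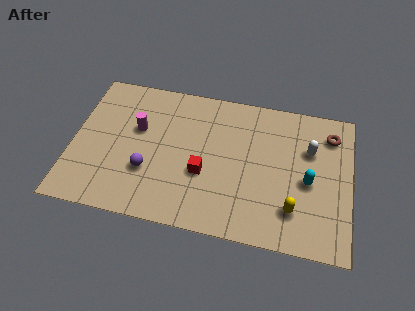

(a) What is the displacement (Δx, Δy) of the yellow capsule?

(0.0, -1.9)

The yellow capsule was at about (10.1, 3.8) and moved to about (10.1, 1.9).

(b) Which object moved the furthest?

the purple sphere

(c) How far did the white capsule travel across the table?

1.7

From (10.9, 6.9) to (10.7, 5.2), the white capsule covered √(0.2² + 1.7²) ≈ 1.7 units.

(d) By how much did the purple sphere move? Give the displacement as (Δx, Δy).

(-2.3, -0.8)

From the two frames, the purple sphere sits at roughly (5.8, 3.4) before and (3.5, 2.6) after.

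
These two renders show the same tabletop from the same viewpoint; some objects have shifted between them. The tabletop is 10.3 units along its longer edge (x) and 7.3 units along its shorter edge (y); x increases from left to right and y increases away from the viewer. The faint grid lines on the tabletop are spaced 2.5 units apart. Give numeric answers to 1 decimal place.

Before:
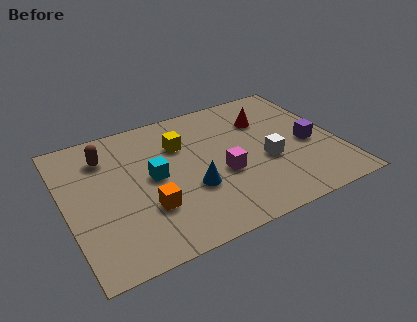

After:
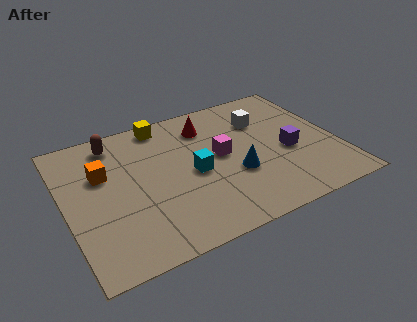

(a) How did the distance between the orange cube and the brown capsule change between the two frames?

-1.9

Before: roughly 3.5 units apart; after: 1.6. That's 1.9 units closer together.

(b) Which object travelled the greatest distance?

the orange cube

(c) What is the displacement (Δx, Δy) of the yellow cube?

(-0.5, 1.4)

The yellow cube was at about (4.5, 5.1) and moved to about (4.0, 6.5).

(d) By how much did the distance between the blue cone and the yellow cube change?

+1.9

Before: roughly 2.5 units apart; after: 4.4. That's 1.9 units further apart.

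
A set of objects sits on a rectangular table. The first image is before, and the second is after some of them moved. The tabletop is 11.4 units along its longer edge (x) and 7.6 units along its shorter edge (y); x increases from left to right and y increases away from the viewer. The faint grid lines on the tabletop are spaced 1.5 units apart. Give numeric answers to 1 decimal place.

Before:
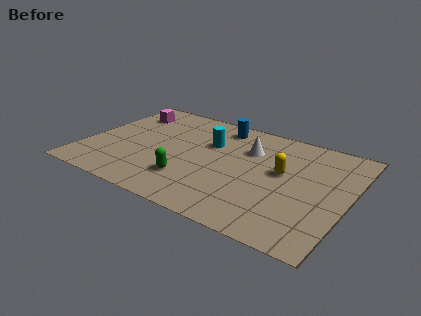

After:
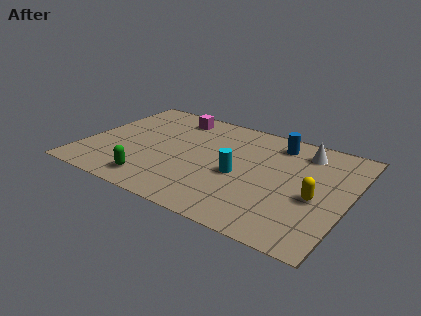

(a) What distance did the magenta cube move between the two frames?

2.2

The magenta cube moved from about (1.3, 5.9) to (3.4, 6.4), a distance of √(2.1² + 0.5²) ≈ 2.2.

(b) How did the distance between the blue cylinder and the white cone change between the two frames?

-0.7

They were about 1.9 units apart before and 1.2 after — 0.7 units closer together.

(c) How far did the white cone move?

2.5

From (6.9, 5.3) to (9.2, 6.2), the white cone covered √(2.3² + 0.9²) ≈ 2.5 units.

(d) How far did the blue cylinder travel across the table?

2.6

From (5.4, 6.5) to (8.0, 6.3), the blue cylinder covered √(2.6² + 0.2²) ≈ 2.6 units.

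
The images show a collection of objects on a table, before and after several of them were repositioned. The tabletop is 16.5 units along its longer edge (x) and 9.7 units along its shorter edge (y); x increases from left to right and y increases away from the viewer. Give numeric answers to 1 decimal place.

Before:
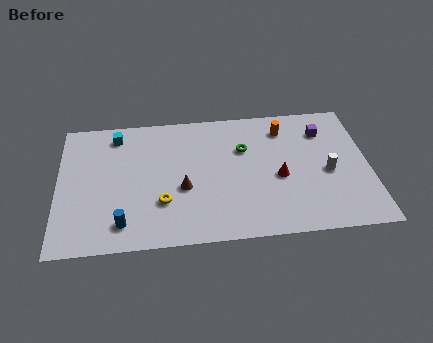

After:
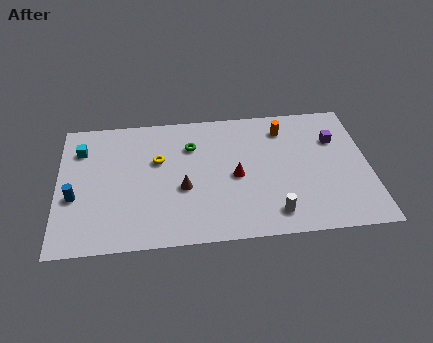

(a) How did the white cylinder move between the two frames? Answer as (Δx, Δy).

(-3.0, -2.7)

The white cylinder was at about (14.3, 4.3) and moved to about (11.3, 1.6).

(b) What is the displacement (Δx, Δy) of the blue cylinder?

(-2.5, 2.1)

From the two frames, the blue cylinder sits at roughly (3.4, 1.7) before and (0.9, 3.8) after.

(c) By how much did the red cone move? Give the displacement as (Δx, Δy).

(-2.3, 0.3)

From the two frames, the red cone sits at roughly (11.7, 4.2) before and (9.4, 4.5) after.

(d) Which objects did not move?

the brown cone and the orange cylinder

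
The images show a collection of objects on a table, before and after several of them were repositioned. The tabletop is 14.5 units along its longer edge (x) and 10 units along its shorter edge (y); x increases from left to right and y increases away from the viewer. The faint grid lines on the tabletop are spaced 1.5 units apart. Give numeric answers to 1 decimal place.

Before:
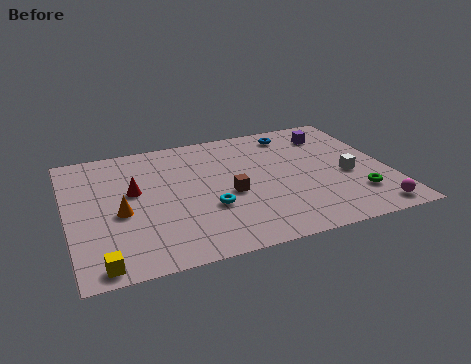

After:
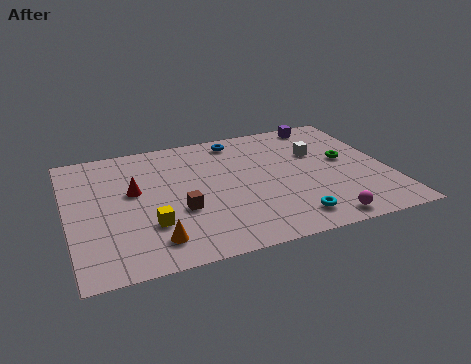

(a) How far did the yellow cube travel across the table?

3.1

The yellow cube was near (1.2, 0.9) before and (3.5, 3.0) after, so it travelled √(2.3² + 2.1²) ≈ 3.1 units.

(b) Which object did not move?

the red cone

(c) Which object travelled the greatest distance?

the cyan torus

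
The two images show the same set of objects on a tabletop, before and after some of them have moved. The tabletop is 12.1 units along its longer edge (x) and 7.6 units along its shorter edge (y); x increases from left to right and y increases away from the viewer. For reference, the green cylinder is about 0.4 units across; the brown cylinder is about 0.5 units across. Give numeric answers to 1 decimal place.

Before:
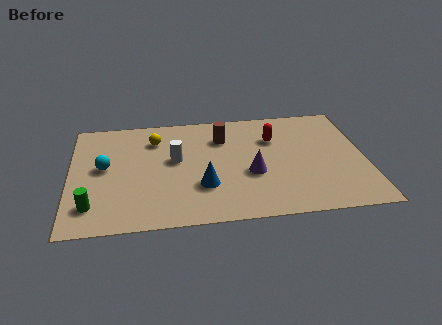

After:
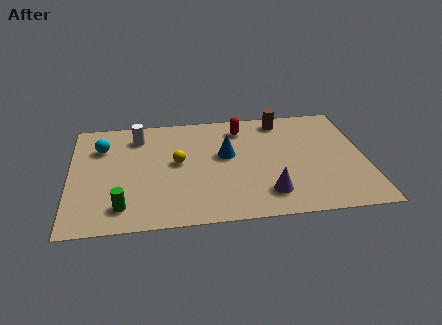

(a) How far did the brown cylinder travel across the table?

2.7

From (6.3, 5.6) to (8.8, 6.6), the brown cylinder covered √(2.5² + 1.0²) ≈ 2.7 units.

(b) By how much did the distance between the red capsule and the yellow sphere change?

-1.5

Before: roughly 4.9 units apart; after: 3.4. That's 1.5 units closer together.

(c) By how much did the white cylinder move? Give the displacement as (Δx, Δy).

(-1.5, 1.8)

The white cylinder was at about (4.3, 4.3) and moved to about (2.8, 6.1).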